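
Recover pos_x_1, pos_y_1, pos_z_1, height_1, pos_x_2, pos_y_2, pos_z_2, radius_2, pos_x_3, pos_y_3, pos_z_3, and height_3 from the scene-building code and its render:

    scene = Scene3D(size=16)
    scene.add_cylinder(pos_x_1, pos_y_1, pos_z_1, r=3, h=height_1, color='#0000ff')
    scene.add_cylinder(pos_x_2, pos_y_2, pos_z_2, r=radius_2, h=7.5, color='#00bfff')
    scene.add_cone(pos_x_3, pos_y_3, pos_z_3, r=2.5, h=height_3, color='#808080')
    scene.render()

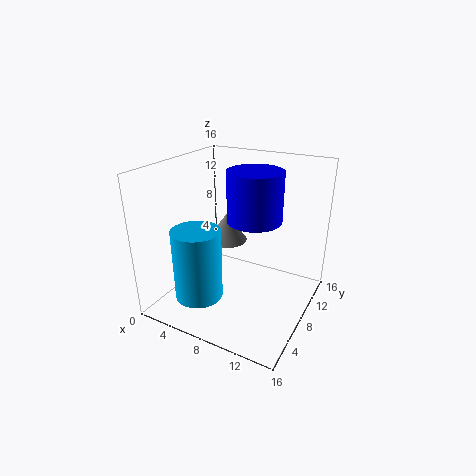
pos_x_1 = 9.5
pos_y_1 = 9
pos_z_1 = 10
height_1 = 5.5
pos_x_2 = 6
pos_y_2 = 3
pos_z_2 = 3
radius_2 = 2.5
pos_x_3 = 4.5
pos_y_3 = 11.5
pos_z_3 = 5.5
height_3 = 3.5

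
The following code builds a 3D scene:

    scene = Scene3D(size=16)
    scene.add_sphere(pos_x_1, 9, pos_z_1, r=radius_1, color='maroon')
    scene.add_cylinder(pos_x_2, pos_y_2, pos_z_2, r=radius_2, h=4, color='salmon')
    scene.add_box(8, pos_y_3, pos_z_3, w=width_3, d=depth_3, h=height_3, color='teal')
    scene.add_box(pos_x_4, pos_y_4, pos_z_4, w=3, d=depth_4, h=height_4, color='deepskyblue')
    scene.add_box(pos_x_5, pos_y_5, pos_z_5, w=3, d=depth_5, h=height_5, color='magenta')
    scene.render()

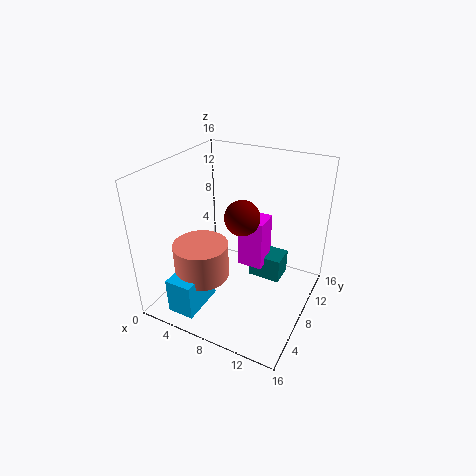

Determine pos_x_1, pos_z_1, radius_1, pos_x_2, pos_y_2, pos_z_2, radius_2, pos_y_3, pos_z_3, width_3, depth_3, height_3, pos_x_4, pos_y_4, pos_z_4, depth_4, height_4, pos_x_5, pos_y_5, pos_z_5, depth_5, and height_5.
pos_x_1 = 8; pos_z_1 = 10; radius_1 = 2; pos_x_2 = 5; pos_y_2 = 5; pos_z_2 = 4; radius_2 = 3; pos_y_3 = 11; pos_z_3 = 1; width_3 = 4; depth_3 = 3; height_3 = 3; pos_x_4 = 3; pos_y_4 = 1; pos_z_4 = 1; depth_4 = 5; height_4 = 4; pos_x_5 = 7; pos_y_5 = 10; pos_z_5 = 3; depth_5 = 3; height_5 = 6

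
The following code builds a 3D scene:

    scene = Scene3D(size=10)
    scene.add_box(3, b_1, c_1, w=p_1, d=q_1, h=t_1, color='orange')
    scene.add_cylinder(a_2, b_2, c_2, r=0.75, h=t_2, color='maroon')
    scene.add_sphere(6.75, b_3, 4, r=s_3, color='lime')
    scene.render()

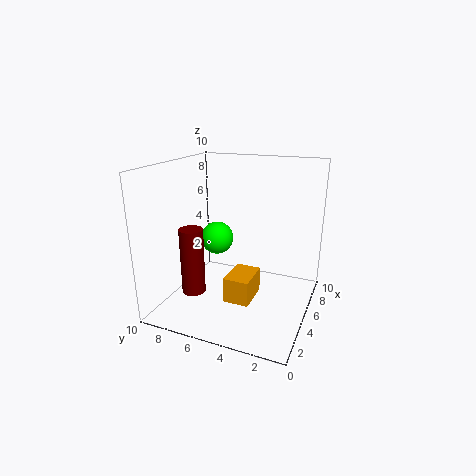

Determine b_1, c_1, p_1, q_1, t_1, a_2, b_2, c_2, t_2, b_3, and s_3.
b_1 = 3.5, c_1 = 1, p_1 = 2.5, q_1 = 1.75, t_1 = 1.75, a_2 = 1.75, b_2 = 6.75, c_2 = 2.25, t_2 = 4.25, b_3 = 7.5, s_3 = 1.25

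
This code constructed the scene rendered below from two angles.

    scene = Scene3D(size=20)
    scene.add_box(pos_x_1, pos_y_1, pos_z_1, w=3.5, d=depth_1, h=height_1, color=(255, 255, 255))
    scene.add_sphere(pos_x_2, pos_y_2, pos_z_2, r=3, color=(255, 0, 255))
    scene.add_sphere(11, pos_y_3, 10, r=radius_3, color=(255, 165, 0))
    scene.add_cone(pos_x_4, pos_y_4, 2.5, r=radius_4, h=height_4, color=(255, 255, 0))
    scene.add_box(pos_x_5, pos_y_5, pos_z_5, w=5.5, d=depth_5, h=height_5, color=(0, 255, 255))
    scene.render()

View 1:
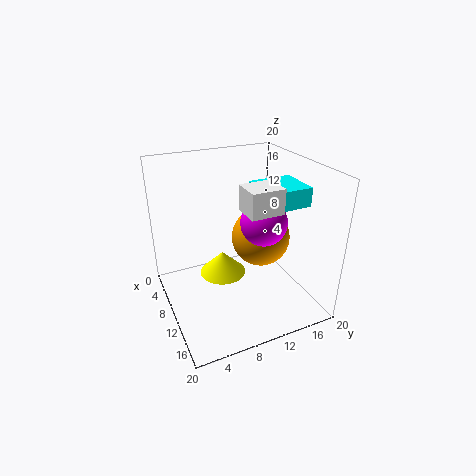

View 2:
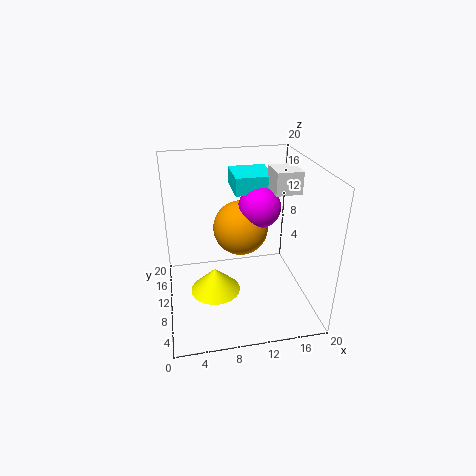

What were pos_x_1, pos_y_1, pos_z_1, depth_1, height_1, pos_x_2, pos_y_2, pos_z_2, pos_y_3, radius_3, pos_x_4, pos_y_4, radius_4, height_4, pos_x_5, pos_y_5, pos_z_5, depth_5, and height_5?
pos_x_1 = 14.5, pos_y_1 = 8, pos_z_1 = 16.5, depth_1 = 4, height_1 = 3, pos_x_2 = 13.5, pos_y_2 = 12, pos_z_2 = 13.5, pos_y_3 = 13, radius_3 = 4, pos_x_4 = 6.5, pos_y_4 = 9, radius_4 = 3.5, height_4 = 3.5, pos_x_5 = 10, pos_y_5 = 11.5, pos_z_5 = 15.5, depth_5 = 6, height_5 = 2.5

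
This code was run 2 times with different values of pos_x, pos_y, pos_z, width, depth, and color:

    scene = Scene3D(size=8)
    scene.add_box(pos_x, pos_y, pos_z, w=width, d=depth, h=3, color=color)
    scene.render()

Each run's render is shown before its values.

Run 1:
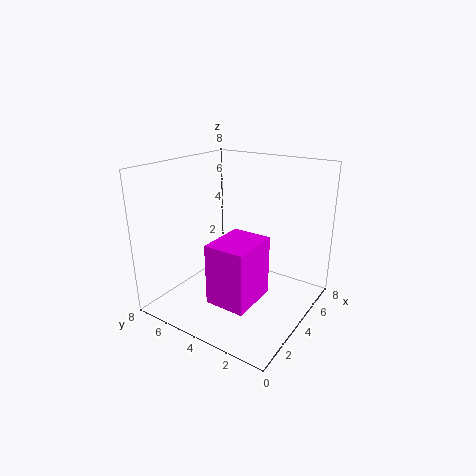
pos_x = 0.5, pos_y = 1.5, pos_z = 2, width = 2.5, depth = 2, color = 'magenta'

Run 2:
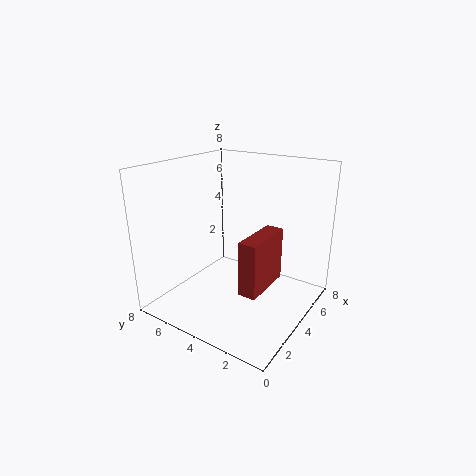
pos_x = 2.5, pos_y = 2, pos_z = 1.5, width = 3, depth = 1, color = 'brown'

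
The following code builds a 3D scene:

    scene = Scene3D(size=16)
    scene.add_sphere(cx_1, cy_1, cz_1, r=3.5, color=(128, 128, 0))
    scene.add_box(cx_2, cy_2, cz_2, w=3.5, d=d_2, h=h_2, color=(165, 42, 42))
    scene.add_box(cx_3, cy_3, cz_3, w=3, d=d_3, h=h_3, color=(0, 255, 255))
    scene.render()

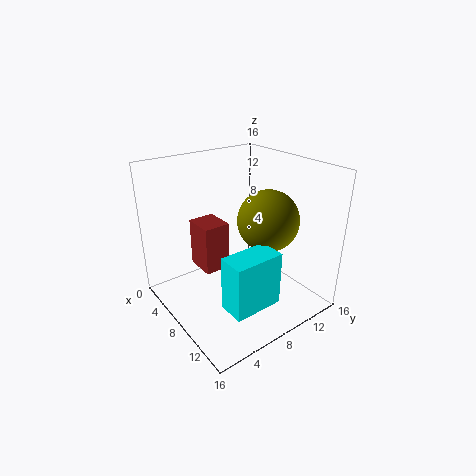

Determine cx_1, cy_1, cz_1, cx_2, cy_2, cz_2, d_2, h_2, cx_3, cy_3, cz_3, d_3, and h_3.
cx_1 = 9
cy_1 = 11.5
cz_1 = 9.5
cx_2 = 3.5
cy_2 = 4.5
cz_2 = 4
d_2 = 3
h_2 = 5.5
cx_3 = 10.5
cy_3 = 4
cz_3 = 2
d_3 = 5.5
h_3 = 6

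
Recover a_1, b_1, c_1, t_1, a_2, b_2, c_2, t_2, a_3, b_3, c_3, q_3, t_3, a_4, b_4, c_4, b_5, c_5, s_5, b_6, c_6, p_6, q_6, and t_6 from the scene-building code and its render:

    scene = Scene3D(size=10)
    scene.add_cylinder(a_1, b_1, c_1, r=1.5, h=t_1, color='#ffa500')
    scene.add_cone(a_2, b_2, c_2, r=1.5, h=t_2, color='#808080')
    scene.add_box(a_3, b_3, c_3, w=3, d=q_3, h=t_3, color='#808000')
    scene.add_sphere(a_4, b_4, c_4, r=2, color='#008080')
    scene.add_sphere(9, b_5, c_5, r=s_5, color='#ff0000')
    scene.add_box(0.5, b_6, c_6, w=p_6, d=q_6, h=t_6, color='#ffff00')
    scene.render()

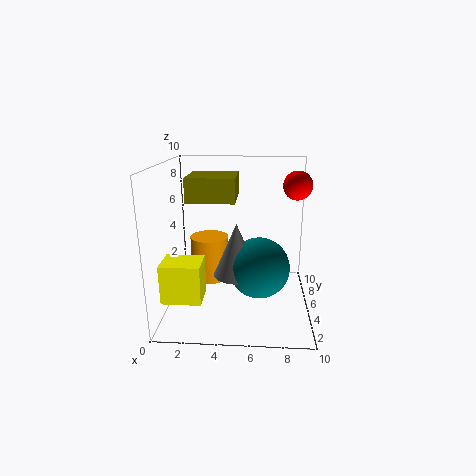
a_1 = 2.5; b_1 = 8; c_1 = 0.5; t_1 = 3.5; a_2 = 5; b_2 = 3.5; c_2 = 3; t_2 = 3.5; a_3 = 2; b_3 = 2.5; c_3 = 8; q_3 = 3; t_3 = 1.5; a_4 = 6.5; b_4 = 3.5; c_4 = 3.5; b_5 = 6; c_5 = 8.5; s_5 = 1; b_6 = 1; c_6 = 2; p_6 = 2.5; q_6 = 2; t_6 = 2.5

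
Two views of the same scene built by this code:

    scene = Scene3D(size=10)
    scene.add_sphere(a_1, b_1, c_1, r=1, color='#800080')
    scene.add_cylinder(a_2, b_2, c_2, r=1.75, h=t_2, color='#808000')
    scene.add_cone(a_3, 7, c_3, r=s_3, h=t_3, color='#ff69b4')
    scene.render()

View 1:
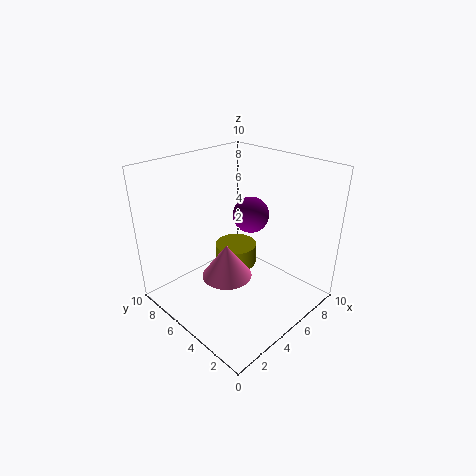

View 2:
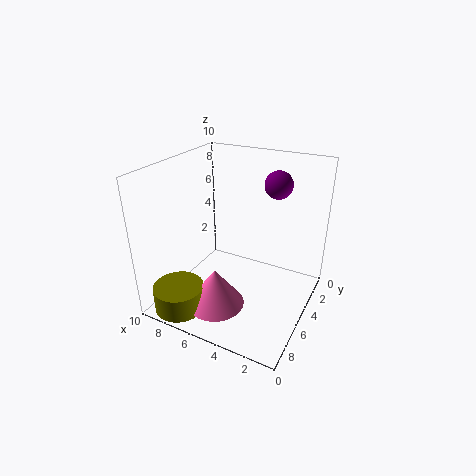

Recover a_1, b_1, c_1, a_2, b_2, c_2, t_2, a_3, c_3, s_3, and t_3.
a_1 = 3.25
b_1 = 2.25
c_1 = 8.25
a_2 = 8
b_2 = 8.25
c_2 = 0.25
t_2 = 1.75
a_3 = 5.75
c_3 = 0.5
s_3 = 2
t_3 = 2.75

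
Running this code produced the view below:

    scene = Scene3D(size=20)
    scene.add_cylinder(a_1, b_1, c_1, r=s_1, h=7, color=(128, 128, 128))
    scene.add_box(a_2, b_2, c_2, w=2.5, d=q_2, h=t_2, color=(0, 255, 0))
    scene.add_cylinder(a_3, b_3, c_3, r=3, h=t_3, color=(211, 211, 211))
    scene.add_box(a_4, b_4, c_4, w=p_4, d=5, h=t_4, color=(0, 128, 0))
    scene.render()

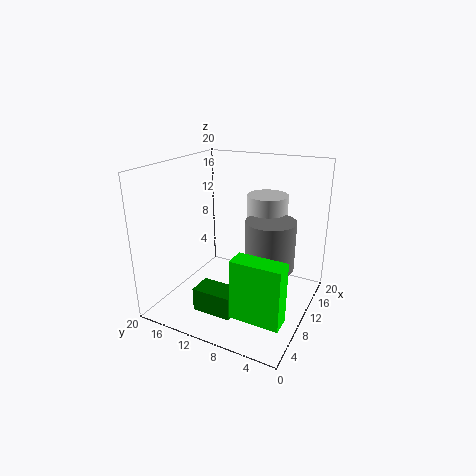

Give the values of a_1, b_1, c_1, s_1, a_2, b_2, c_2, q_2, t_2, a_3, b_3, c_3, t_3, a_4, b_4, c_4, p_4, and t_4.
a_1 = 12; b_1 = 6; c_1 = 5.5; s_1 = 3.5; a_2 = 1; b_2 = 0.5; c_2 = 4; q_2 = 6; t_2 = 7.5; a_3 = 15.5; b_3 = 8; c_3 = 8; t_3 = 7; a_4 = 1.5; b_4 = 7; c_4 = 3; p_4 = 3; t_4 = 3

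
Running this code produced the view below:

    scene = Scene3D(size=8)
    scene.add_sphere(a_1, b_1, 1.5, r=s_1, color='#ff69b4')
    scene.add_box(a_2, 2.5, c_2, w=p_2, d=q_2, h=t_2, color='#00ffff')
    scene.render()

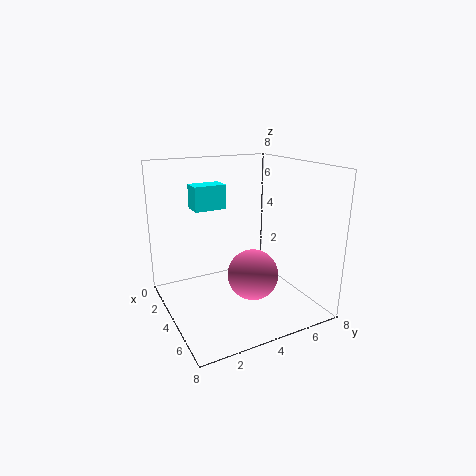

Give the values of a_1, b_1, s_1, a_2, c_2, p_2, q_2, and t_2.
a_1 = 4, b_1 = 5, s_1 = 1.5, a_2 = 0.25, c_2 = 5, p_2 = 1.25, q_2 = 2, t_2 = 1.5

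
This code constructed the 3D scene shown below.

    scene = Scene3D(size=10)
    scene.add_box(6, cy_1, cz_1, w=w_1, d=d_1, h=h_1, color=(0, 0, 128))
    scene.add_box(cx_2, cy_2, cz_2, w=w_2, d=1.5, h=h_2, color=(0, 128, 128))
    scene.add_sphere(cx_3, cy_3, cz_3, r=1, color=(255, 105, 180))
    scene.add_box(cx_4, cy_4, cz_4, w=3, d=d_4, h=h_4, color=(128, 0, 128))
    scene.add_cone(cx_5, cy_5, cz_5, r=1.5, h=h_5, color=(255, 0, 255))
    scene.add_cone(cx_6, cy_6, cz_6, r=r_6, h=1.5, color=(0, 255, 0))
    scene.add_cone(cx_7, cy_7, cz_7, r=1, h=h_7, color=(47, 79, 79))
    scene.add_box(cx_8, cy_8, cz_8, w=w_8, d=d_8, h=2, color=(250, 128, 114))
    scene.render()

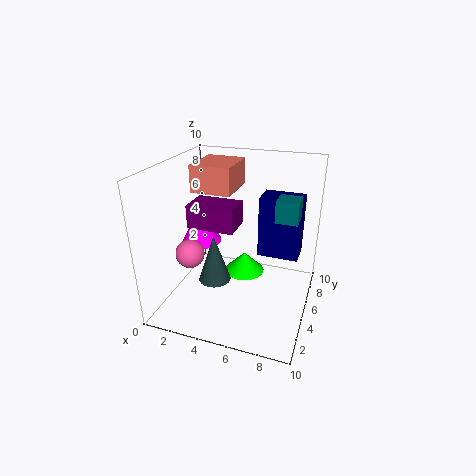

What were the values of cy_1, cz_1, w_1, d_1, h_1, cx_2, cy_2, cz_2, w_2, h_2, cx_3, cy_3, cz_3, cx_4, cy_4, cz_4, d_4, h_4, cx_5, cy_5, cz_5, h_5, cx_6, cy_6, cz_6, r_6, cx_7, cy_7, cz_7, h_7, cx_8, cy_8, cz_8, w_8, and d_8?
cy_1 = 6.5; cz_1 = 3; w_1 = 3; d_1 = 2; h_1 = 4.5; cx_2 = 7.5; cy_2 = 5; cz_2 = 6.5; w_2 = 1.5; h_2 = 1.5; cx_3 = 2; cy_3 = 3.5; cz_3 = 4; cx_4 = 2.5; cy_4 = 2.5; cz_4 = 6.5; d_4 = 2; h_4 = 1.5; cx_5 = 1.5; cy_5 = 6.5; cz_5 = 3.5; h_5 = 3; cx_6 = 5; cy_6 = 6.5; cz_6 = 1.5; r_6 = 1.5; cx_7 = 4.5; cy_7 = 2; cz_7 = 3.5; h_7 = 3; cx_8 = 1; cy_8 = 6; cz_8 = 7.5; w_8 = 3; d_8 = 3.5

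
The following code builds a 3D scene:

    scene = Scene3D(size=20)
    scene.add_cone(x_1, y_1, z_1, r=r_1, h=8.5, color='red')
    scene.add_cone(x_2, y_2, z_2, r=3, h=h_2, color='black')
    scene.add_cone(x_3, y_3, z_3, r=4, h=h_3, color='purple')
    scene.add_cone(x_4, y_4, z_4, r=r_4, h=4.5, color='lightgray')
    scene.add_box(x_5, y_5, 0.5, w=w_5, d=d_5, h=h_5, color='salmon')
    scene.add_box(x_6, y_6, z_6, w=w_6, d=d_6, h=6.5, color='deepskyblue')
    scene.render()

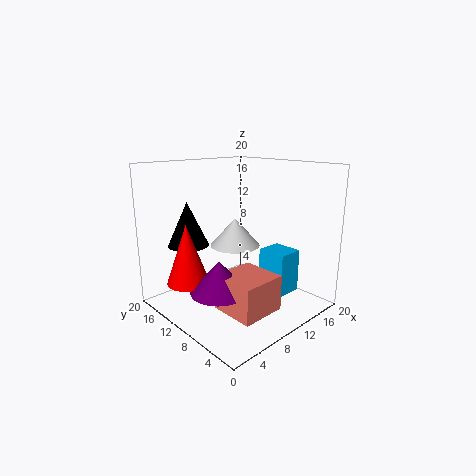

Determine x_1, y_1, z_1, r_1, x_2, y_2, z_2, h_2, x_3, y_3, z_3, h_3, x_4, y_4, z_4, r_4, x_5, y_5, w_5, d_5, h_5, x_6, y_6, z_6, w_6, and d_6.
x_1 = 4.5
y_1 = 14.5
z_1 = 3.5
r_1 = 3
x_2 = 6.5
y_2 = 17
z_2 = 8
h_2 = 6.5
x_3 = 6.5
y_3 = 10
z_3 = 3
h_3 = 4.5
x_4 = 14.5
y_4 = 15.5
z_4 = 6.5
r_4 = 4
x_5 = 6
y_5 = 4
w_5 = 6.5
d_5 = 6.5
h_5 = 5
x_6 = 15
y_6 = 6
z_6 = 0.5
w_6 = 4
d_6 = 4.5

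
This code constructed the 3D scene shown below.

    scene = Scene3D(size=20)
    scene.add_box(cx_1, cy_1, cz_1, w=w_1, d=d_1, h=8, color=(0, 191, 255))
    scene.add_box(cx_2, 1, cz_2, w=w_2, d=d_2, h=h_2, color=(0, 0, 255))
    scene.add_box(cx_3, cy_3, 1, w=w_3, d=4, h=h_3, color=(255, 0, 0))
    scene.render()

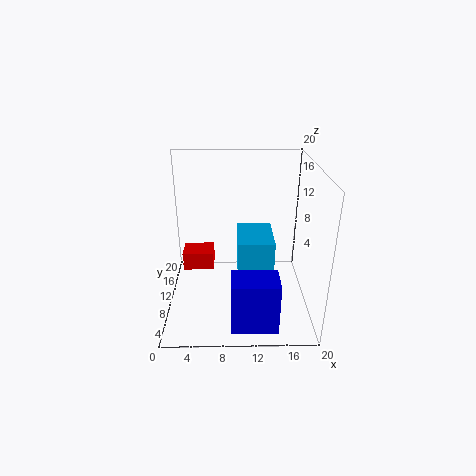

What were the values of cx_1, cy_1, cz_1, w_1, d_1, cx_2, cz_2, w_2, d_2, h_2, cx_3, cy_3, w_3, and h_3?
cx_1 = 10, cy_1 = 8, cz_1 = 2, w_1 = 5, d_1 = 7, cx_2 = 9, cz_2 = 1, w_2 = 6, d_2 = 4, h_2 = 7, cx_3 = 1, cy_3 = 16, w_3 = 5, h_3 = 3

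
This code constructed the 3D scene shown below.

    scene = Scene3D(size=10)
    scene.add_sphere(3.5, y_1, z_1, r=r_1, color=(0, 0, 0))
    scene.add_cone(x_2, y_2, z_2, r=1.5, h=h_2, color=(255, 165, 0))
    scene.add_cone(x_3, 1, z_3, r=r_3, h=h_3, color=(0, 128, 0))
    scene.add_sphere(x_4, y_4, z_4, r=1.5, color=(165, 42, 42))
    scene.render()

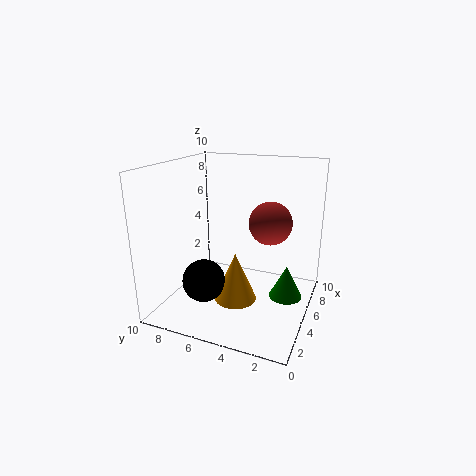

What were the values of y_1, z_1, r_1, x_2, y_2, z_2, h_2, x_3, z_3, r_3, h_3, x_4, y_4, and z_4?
y_1 = 7
z_1 = 2
r_1 = 1.5
x_2 = 4.5
y_2 = 5
z_2 = 0.5
h_2 = 3.5
x_3 = 3
z_3 = 2.5
r_3 = 1
h_3 = 2
x_4 = 6
y_4 = 3
z_4 = 6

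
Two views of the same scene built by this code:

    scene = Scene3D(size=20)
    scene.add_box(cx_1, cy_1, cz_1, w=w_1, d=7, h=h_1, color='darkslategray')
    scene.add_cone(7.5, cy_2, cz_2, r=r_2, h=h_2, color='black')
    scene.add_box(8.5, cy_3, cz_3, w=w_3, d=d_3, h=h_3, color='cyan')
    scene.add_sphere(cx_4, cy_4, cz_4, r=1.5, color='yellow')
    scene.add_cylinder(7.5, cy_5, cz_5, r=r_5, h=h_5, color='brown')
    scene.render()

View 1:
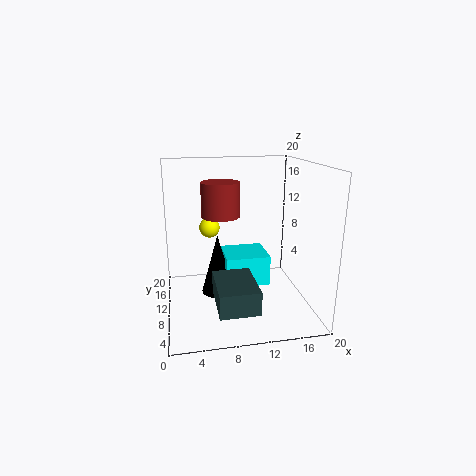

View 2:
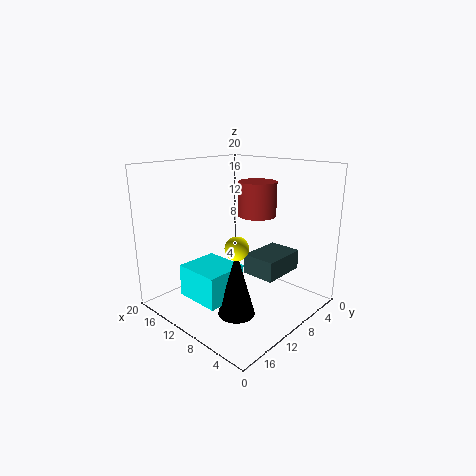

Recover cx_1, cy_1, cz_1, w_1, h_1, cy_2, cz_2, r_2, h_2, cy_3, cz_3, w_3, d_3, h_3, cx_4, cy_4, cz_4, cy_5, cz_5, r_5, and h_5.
cx_1 = 6, cy_1 = 0.5, cz_1 = 3.5, w_1 = 5, h_1 = 3, cy_2 = 13, cz_2 = 0.5, r_2 = 2.5, h_2 = 9, cy_3 = 10.5, cz_3 = 2, w_3 = 6.5, d_3 = 6, h_3 = 4.5, cx_4 = 6.5, cy_4 = 14, cz_4 = 10.5, cy_5 = 9, cz_5 = 13.5, r_5 = 2.5, h_5 = 4.5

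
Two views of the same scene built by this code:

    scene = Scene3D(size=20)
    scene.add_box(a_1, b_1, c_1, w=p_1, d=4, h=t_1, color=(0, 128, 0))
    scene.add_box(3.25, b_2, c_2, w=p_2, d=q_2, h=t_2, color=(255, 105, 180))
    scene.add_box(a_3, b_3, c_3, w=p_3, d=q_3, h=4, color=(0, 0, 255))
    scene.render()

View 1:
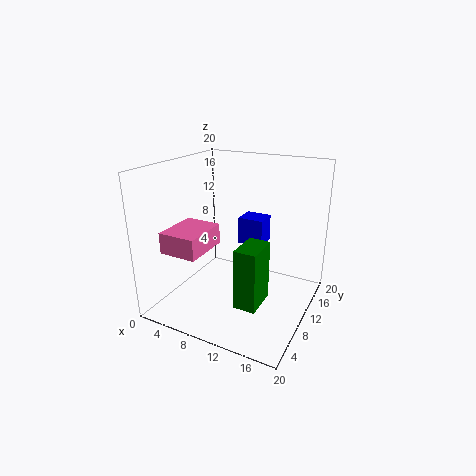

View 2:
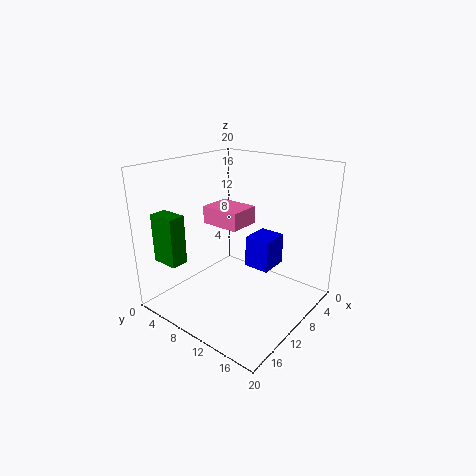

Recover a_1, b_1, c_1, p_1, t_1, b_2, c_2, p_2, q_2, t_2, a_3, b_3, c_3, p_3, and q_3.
a_1 = 14.5, b_1 = 0.25, c_1 = 6.25, p_1 = 2.5, t_1 = 7, b_2 = 1.75, c_2 = 9.75, p_2 = 5, q_2 = 6.25, t_2 = 2.75, a_3 = 8.5, b_3 = 13, c_3 = 7.75, p_3 = 3.75, q_3 = 3.25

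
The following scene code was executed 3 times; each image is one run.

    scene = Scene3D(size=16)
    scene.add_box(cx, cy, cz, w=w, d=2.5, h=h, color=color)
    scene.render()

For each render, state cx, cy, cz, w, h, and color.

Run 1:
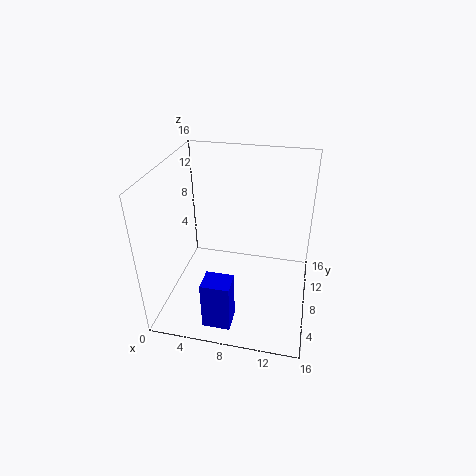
cx = 5.5
cy = 1.5
cz = 0.5
w = 3
h = 5.5
color = 'blue'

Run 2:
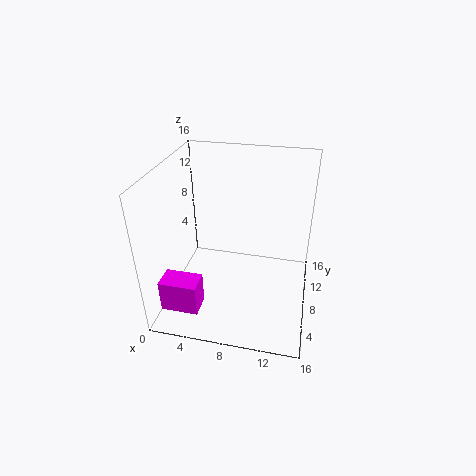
cx = 1
cy = 1.5
cz = 2
w = 4
h = 3.5
color = 'magenta'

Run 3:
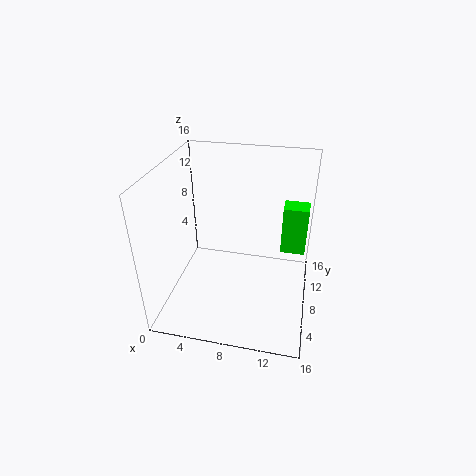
cx = 12.5
cy = 12
cz = 4
w = 3
h = 6
color = 'lime'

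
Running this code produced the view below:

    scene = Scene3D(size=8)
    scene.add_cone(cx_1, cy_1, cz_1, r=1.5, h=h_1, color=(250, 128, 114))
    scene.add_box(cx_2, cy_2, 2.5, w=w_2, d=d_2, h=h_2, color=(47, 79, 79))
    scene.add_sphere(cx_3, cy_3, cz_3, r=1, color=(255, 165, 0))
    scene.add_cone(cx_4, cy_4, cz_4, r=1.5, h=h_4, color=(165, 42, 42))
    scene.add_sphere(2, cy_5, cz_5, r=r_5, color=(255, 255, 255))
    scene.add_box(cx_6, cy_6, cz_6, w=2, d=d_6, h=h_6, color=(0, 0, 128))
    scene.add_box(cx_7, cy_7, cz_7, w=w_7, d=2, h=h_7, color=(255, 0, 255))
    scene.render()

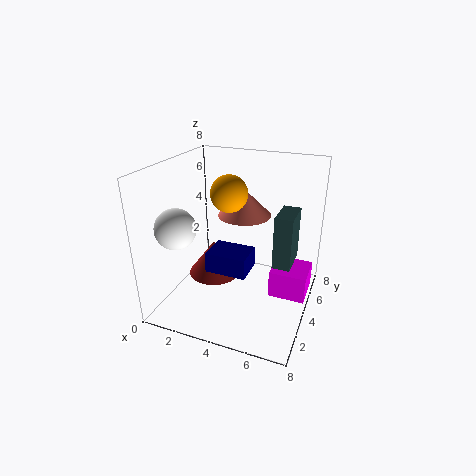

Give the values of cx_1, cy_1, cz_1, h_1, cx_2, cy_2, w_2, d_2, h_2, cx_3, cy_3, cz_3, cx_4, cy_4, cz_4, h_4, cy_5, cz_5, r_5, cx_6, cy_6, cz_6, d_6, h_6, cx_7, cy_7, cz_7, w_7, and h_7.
cx_1 = 4; cy_1 = 5; cz_1 = 5; h_1 = 1.5; cx_2 = 6; cy_2 = 4; w_2 = 1; d_2 = 2; h_2 = 3; cx_3 = 3.5; cy_3 = 4; cz_3 = 6.5; cx_4 = 2.5; cy_4 = 4; cz_4 = 1.5; h_4 = 2; cy_5 = 1; cz_5 = 5.5; r_5 = 1; cx_6 = 3.5; cy_6 = 1; cz_6 = 3.5; d_6 = 1.5; h_6 = 1; cx_7 = 6; cy_7 = 3.5; cz_7 = 1; w_7 = 2; h_7 = 1.5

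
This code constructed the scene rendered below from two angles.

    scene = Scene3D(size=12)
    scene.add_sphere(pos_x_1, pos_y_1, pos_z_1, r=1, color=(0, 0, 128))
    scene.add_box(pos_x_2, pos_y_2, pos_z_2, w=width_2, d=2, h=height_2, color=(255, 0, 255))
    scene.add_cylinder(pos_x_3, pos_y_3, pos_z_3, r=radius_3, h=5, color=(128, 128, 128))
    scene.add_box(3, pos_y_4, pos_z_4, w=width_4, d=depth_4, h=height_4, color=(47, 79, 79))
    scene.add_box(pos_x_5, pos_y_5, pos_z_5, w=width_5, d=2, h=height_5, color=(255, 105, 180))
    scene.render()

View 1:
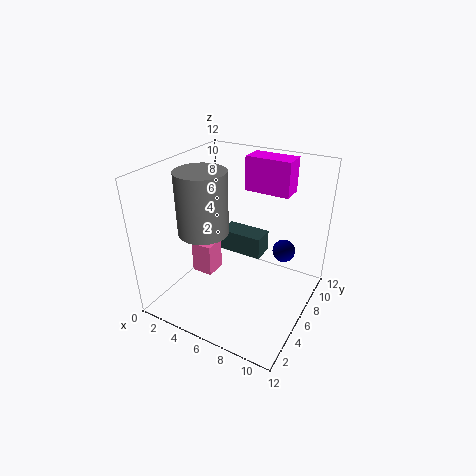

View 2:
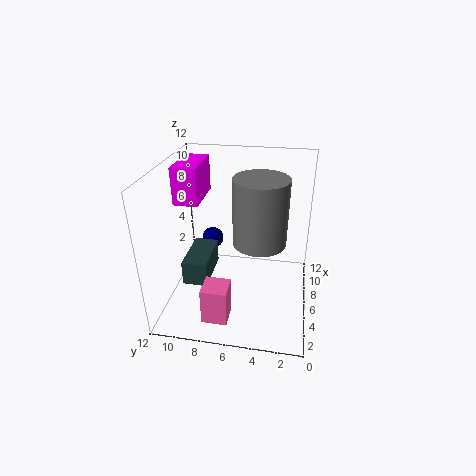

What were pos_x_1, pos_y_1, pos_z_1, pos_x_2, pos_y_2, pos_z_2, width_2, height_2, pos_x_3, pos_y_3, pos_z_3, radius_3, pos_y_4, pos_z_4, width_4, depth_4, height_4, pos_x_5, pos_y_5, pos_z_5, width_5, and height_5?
pos_x_1 = 9, pos_y_1 = 9, pos_z_1 = 4, pos_x_2 = 5, pos_y_2 = 9, pos_z_2 = 9, width_2 = 4, height_2 = 3, pos_x_3 = 4, pos_y_3 = 4, pos_z_3 = 7, radius_3 = 2, pos_y_4 = 8, pos_z_4 = 3, width_4 = 4, depth_4 = 2, height_4 = 2, pos_x_5 = 1, pos_y_5 = 6, pos_z_5 = 1, width_5 = 2, height_5 = 3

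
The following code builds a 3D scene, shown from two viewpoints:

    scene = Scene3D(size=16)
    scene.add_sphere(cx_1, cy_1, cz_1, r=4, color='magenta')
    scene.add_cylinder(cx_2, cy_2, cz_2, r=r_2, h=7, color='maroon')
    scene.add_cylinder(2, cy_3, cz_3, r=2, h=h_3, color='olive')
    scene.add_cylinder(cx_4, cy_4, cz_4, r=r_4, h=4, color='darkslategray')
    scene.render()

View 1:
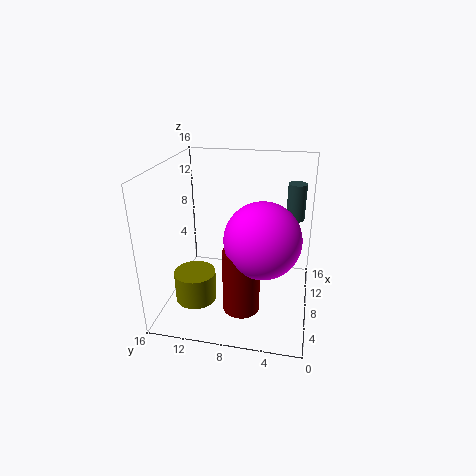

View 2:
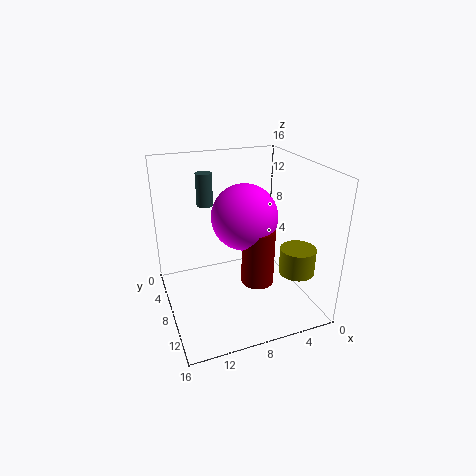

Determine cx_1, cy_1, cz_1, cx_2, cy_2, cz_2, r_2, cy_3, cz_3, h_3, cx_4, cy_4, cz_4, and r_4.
cx_1 = 6, cy_1 = 5, cz_1 = 9, cx_2 = 5, cy_2 = 7, cz_2 = 1, r_2 = 2, cy_3 = 11, cz_3 = 4, h_3 = 3, cx_4 = 10, cy_4 = 2, cz_4 = 10, r_4 = 1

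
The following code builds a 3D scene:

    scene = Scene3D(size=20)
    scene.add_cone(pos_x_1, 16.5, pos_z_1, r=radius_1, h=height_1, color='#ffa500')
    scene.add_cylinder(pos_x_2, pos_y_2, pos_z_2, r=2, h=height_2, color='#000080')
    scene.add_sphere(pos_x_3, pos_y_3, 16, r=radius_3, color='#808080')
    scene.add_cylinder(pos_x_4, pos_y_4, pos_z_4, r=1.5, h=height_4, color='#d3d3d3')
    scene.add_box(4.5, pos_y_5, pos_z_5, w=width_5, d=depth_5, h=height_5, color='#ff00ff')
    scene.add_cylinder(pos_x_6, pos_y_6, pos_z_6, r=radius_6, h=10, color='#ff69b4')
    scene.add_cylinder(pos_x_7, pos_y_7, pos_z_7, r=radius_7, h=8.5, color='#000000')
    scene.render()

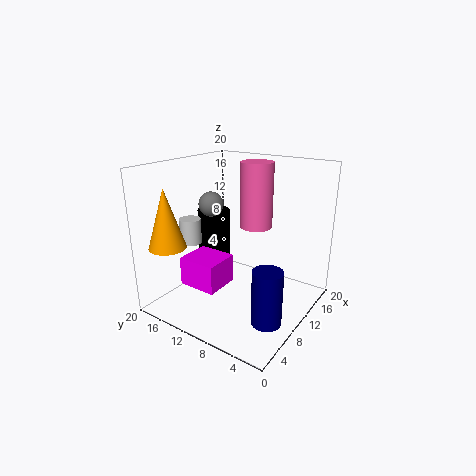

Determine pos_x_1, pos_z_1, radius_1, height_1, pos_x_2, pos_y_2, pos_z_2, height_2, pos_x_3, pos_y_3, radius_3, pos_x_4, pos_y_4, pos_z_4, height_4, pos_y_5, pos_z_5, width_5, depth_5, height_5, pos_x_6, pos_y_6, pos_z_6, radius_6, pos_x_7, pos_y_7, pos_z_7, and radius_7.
pos_x_1 = 3, pos_z_1 = 9.5, radius_1 = 2.5, height_1 = 8, pos_x_2 = 7, pos_y_2 = 3.5, pos_z_2 = 0.5, height_2 = 7.5, pos_x_3 = 5, pos_y_3 = 10.5, radius_3 = 1.5, pos_x_4 = 7, pos_y_4 = 16, pos_z_4 = 9, height_4 = 3.5, pos_y_5 = 10.5, pos_z_5 = 3.5, width_5 = 5, depth_5 = 5.5, height_5 = 4, pos_x_6 = 16.5, pos_y_6 = 11, pos_z_6 = 9.5, radius_6 = 2.5, pos_x_7 = 13.5, pos_y_7 = 17, pos_z_7 = 3.5, radius_7 = 2.5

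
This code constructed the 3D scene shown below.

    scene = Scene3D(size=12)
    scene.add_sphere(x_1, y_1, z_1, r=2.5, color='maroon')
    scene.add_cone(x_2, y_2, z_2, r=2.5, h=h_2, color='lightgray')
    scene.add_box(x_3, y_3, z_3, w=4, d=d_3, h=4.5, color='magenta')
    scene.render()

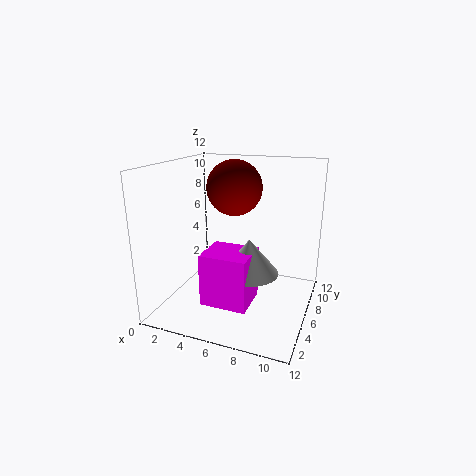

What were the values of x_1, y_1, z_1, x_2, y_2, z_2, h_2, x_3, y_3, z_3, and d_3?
x_1 = 4.5
y_1 = 9
z_1 = 9.5
x_2 = 7
y_2 = 6
z_2 = 3
h_2 = 3
x_3 = 3.5
y_3 = 3.5
z_3 = 0.5
d_3 = 3.5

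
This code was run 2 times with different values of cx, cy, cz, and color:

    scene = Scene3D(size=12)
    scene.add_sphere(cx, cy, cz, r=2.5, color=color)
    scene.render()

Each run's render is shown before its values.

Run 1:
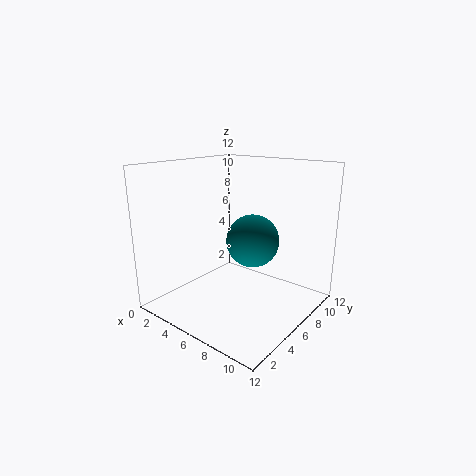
cx = 5
cy = 9.5
cz = 4.5
color = 'teal'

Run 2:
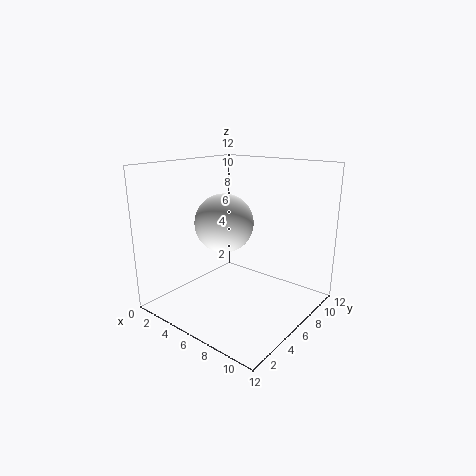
cx = 4.5
cy = 6
cz = 7
color = 'white'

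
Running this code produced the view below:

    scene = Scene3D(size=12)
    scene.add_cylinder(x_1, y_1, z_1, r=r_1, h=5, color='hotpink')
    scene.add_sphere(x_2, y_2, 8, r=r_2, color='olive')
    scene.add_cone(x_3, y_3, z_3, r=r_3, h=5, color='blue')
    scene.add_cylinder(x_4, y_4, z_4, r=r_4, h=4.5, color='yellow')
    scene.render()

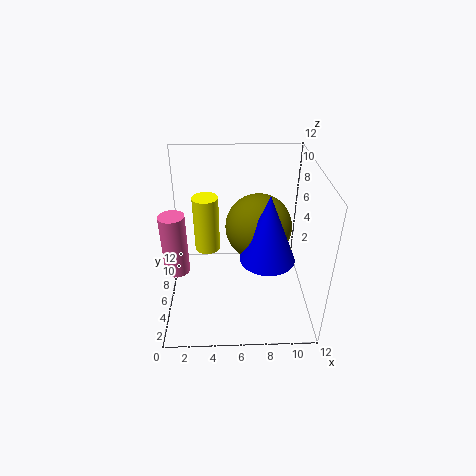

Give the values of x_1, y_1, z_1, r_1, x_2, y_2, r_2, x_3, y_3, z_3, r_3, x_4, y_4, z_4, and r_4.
x_1 = 1; y_1 = 4.5; z_1 = 4; r_1 = 1; x_2 = 7.5; y_2 = 4.5; r_2 = 2.5; x_3 = 8; y_3 = 2.5; z_3 = 6.5; r_3 = 2; x_4 = 3.5; y_4 = 5.5; z_4 = 5.5; r_4 = 1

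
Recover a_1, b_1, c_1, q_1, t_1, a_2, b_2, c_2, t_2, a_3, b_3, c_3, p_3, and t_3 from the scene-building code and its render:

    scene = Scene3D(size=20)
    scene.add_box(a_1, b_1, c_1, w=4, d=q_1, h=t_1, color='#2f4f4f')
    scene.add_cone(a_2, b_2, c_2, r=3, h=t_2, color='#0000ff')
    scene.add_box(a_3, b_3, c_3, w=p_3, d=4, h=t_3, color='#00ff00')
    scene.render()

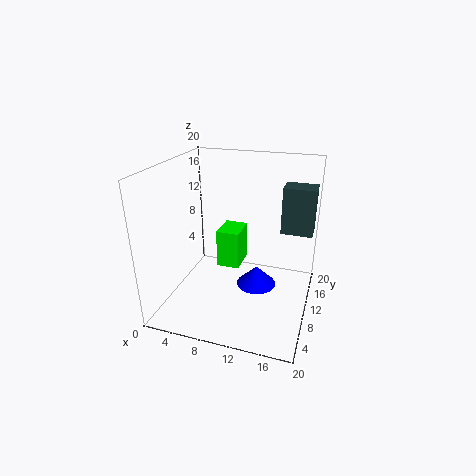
a_1 = 16
b_1 = 9
c_1 = 12
q_1 = 3
t_1 = 6
a_2 = 12
b_2 = 13
c_2 = 1
t_2 = 3
a_3 = 8
b_3 = 7
c_3 = 7
p_3 = 3
t_3 = 5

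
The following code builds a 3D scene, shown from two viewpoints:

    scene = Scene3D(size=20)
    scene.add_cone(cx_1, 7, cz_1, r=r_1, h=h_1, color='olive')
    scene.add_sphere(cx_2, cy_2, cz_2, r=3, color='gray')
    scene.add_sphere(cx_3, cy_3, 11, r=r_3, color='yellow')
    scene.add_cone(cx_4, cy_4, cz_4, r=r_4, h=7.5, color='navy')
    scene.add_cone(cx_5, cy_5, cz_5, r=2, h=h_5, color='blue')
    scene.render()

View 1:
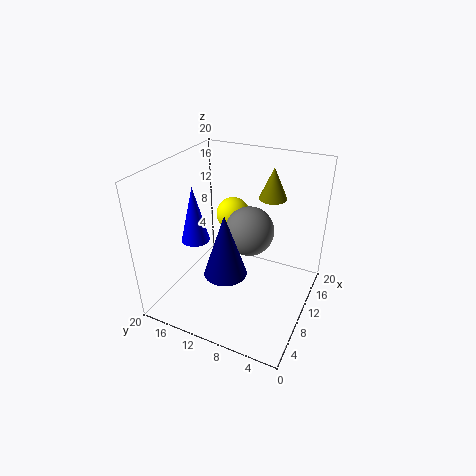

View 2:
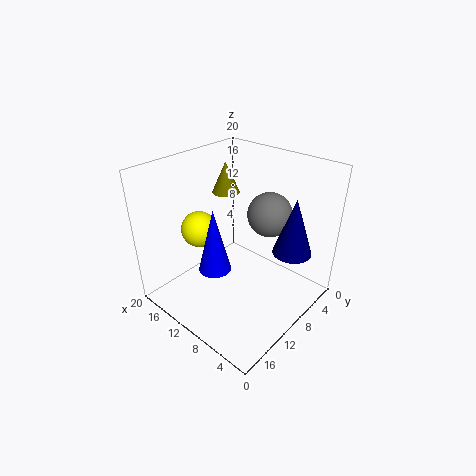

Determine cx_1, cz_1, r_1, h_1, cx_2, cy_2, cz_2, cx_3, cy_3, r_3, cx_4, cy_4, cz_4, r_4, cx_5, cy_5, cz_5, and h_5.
cx_1 = 15, cz_1 = 14.5, r_1 = 2, h_1 = 4.5, cx_2 = 7, cy_2 = 7, cz_2 = 13.5, cx_3 = 14.5, cy_3 = 13, r_3 = 2.5, cx_4 = 2.5, cy_4 = 8, cz_4 = 10, r_4 = 2.5, cx_5 = 8.5, cy_5 = 16, cz_5 = 9, h_5 = 8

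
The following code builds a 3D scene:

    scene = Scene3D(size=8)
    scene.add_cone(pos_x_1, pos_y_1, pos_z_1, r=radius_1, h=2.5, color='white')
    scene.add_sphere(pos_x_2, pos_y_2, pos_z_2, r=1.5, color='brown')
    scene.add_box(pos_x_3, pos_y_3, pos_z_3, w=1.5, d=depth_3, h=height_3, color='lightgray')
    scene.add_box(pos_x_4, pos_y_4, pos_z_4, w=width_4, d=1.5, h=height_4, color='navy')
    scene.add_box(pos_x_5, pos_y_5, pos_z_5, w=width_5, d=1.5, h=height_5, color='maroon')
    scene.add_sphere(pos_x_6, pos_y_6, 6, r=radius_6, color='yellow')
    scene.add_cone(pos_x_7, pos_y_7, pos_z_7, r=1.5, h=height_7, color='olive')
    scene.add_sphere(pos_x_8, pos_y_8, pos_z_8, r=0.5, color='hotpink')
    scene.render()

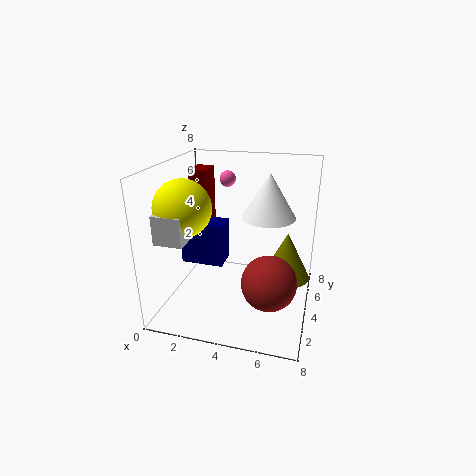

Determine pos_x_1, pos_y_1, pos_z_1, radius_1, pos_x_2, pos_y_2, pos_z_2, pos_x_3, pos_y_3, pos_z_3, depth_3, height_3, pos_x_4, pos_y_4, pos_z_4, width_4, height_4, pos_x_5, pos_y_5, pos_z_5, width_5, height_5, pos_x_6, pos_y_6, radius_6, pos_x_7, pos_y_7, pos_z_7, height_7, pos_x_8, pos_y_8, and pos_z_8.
pos_x_1 = 5.5
pos_y_1 = 5
pos_z_1 = 5
radius_1 = 1.5
pos_x_2 = 6
pos_y_2 = 3
pos_z_2 = 2
pos_x_3 = 0.5
pos_y_3 = 1
pos_z_3 = 4.5
depth_3 = 1.5
height_3 = 1.5
pos_x_4 = 0.5
pos_y_4 = 4
pos_z_4 = 2
width_4 = 2.5
height_4 = 2.5
pos_x_5 = 1
pos_y_5 = 4.5
pos_z_5 = 4
width_5 = 1
height_5 = 3.5
pos_x_6 = 1.5
pos_y_6 = 2.5
radius_6 = 1.5
pos_x_7 = 6.5
pos_y_7 = 6.5
pos_z_7 = 0.5
height_7 = 3
pos_x_8 = 2.5
pos_y_8 = 7
pos_z_8 = 6.5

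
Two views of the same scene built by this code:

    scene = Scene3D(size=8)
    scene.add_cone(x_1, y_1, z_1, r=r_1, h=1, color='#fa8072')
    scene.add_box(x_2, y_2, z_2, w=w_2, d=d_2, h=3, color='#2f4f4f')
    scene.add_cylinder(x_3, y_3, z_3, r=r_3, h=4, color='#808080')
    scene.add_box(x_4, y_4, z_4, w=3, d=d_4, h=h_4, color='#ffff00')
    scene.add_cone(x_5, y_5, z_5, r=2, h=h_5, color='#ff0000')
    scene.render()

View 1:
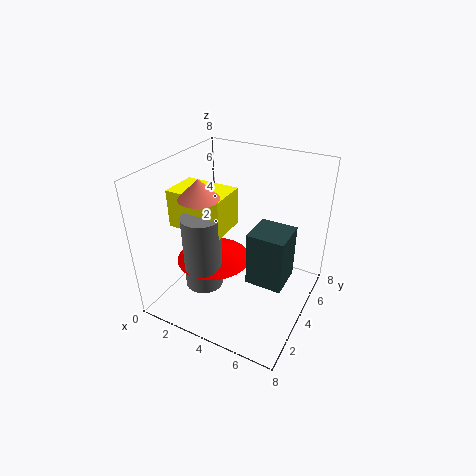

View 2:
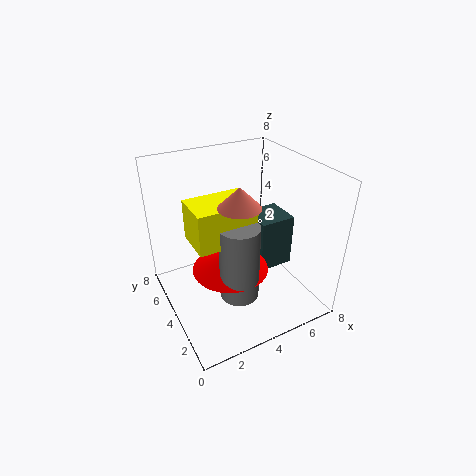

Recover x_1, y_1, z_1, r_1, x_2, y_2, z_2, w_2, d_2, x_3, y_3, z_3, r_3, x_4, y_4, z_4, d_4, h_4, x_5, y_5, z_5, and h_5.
x_1 = 3
y_1 = 2
z_1 = 7
r_1 = 1
x_2 = 5
y_2 = 3
z_2 = 2
w_2 = 2
d_2 = 2
x_3 = 3
y_3 = 2
z_3 = 2
r_3 = 1
x_4 = 1
y_4 = 2
z_4 = 5
d_4 = 2
h_4 = 2
x_5 = 3
y_5 = 3
z_5 = 3
h_5 = 1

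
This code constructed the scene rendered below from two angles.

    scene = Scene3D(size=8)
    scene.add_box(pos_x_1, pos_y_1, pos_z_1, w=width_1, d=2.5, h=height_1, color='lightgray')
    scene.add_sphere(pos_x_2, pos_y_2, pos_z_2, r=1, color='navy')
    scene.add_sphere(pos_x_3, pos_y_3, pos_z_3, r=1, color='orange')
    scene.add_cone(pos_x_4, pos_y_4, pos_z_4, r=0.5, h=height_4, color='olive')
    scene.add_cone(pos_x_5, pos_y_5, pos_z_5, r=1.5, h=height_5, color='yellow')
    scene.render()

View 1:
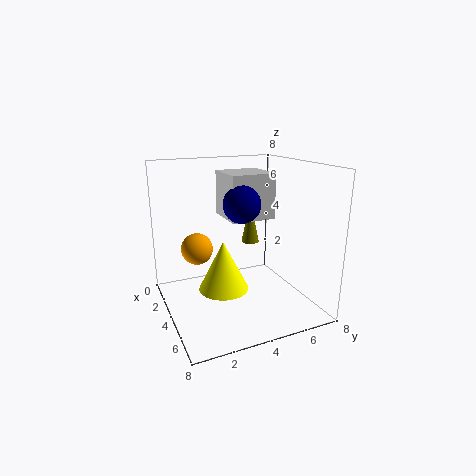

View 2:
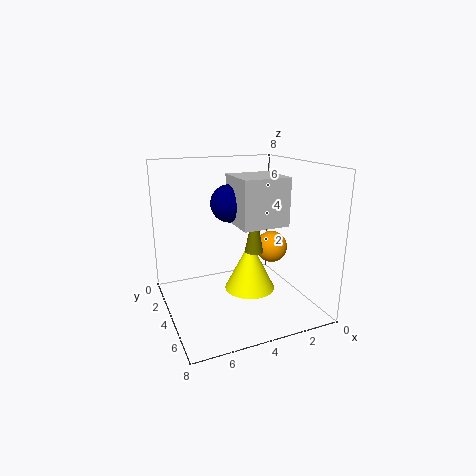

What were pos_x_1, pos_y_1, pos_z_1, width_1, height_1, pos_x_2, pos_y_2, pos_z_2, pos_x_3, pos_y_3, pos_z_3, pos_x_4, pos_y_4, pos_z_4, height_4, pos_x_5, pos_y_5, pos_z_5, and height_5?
pos_x_1 = 2; pos_y_1 = 3.5; pos_z_1 = 5; width_1 = 2.5; height_1 = 2.5; pos_x_2 = 4.5; pos_y_2 = 4; pos_z_2 = 6; pos_x_3 = 1; pos_y_3 = 2.5; pos_z_3 = 2.5; pos_x_4 = 3.5; pos_y_4 = 5; pos_z_4 = 3.5; height_4 = 2.5; pos_x_5 = 3; pos_y_5 = 3.5; pos_z_5 = 0.5; height_5 = 3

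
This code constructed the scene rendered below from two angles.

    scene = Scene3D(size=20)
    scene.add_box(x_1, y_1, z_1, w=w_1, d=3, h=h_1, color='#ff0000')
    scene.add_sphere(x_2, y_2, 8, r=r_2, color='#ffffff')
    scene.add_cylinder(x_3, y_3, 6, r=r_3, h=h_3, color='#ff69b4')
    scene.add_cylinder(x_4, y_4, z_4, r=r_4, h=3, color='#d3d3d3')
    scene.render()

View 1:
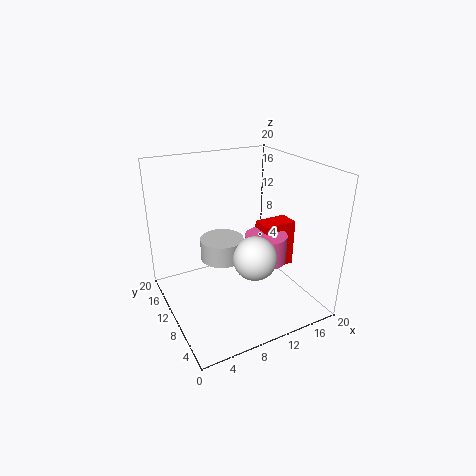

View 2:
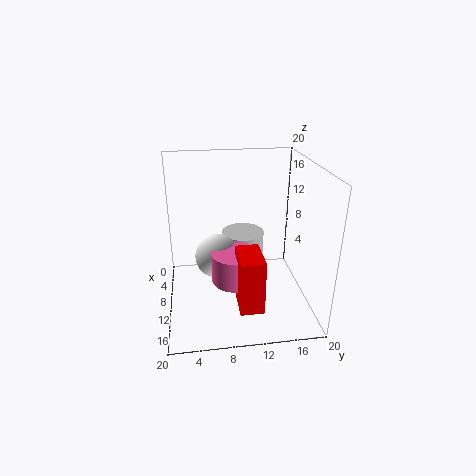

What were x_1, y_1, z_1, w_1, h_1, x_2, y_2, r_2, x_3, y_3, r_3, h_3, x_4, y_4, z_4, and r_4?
x_1 = 14; y_1 = 9; z_1 = 4; w_1 = 5; h_1 = 7; x_2 = 11; y_2 = 7; r_2 = 3; x_3 = 14; y_3 = 9; r_3 = 3; h_3 = 4; x_4 = 8; y_4 = 11; z_4 = 7; r_4 = 3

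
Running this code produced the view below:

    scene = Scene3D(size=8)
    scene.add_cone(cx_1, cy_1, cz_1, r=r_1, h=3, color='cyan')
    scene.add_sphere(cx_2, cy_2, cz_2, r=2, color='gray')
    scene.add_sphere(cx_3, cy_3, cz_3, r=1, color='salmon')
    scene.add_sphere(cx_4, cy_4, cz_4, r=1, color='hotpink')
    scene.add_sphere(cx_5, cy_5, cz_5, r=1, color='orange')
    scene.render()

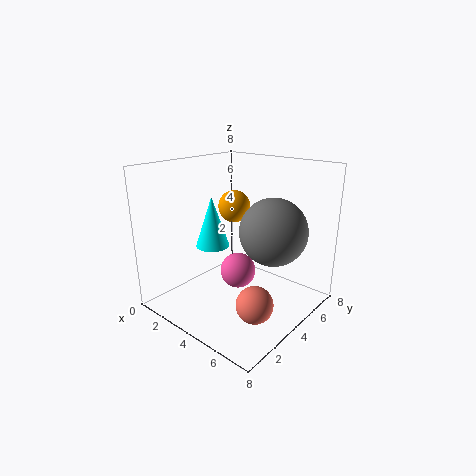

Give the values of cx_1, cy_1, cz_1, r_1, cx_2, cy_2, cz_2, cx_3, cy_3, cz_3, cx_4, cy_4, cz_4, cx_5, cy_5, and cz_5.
cx_1 = 2; cy_1 = 4; cz_1 = 3; r_1 = 1; cx_2 = 5; cy_2 = 6; cz_2 = 4; cx_3 = 6; cy_3 = 3; cz_3 = 1; cx_4 = 4; cy_4 = 4; cz_4 = 2; cx_5 = 2; cy_5 = 6; cz_5 = 5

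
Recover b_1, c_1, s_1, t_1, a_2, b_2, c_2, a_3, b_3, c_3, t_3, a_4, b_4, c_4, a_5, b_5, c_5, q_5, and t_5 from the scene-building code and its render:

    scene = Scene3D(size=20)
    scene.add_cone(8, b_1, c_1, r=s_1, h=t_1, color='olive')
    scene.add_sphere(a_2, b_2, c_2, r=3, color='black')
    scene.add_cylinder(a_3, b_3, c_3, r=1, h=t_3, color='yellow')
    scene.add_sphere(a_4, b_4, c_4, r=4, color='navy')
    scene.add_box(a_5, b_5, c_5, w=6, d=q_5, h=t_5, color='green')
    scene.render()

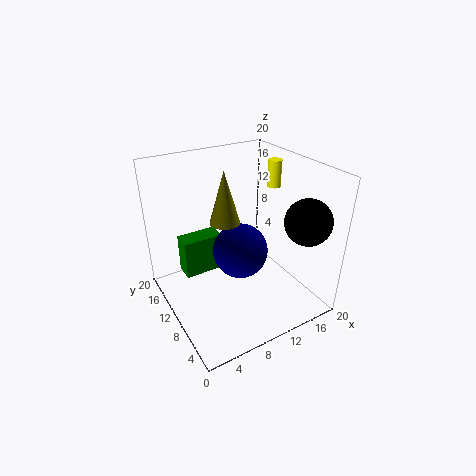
b_1 = 10
c_1 = 13
s_1 = 2
t_1 = 7
a_2 = 16
b_2 = 3
c_2 = 14
a_3 = 18
b_3 = 13
c_3 = 15
t_3 = 4
a_4 = 11
b_4 = 11
c_4 = 7
a_5 = 4
b_5 = 15
c_5 = 2
q_5 = 3
t_5 = 6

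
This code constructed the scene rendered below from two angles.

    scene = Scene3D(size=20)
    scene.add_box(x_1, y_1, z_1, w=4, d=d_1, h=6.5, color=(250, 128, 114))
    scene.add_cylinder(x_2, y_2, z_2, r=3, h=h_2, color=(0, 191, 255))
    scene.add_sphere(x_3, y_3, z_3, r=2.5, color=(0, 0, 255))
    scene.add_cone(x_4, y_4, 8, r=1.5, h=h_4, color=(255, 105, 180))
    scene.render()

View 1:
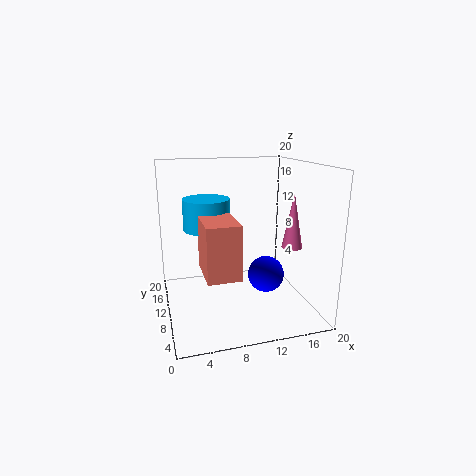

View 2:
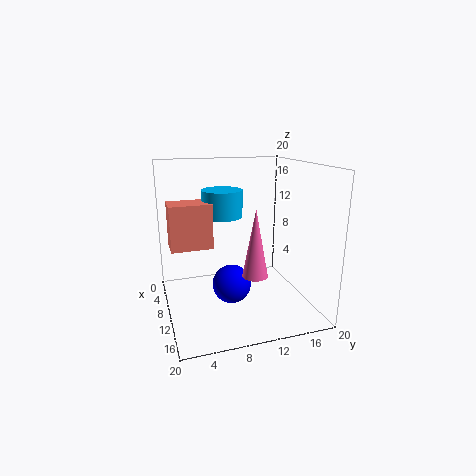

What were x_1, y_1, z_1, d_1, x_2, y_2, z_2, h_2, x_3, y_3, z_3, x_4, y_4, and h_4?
x_1 = 4, y_1 = 1, z_1 = 8, d_1 = 6, x_2 = 5.5, y_2 = 9, z_2 = 12, h_2 = 4, x_3 = 13.5, y_3 = 8, z_3 = 5, x_4 = 18, y_4 = 9.5, h_4 = 8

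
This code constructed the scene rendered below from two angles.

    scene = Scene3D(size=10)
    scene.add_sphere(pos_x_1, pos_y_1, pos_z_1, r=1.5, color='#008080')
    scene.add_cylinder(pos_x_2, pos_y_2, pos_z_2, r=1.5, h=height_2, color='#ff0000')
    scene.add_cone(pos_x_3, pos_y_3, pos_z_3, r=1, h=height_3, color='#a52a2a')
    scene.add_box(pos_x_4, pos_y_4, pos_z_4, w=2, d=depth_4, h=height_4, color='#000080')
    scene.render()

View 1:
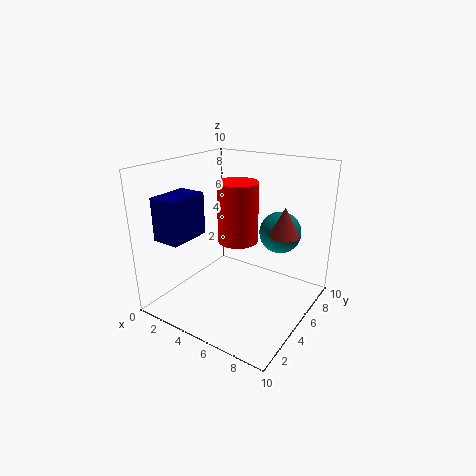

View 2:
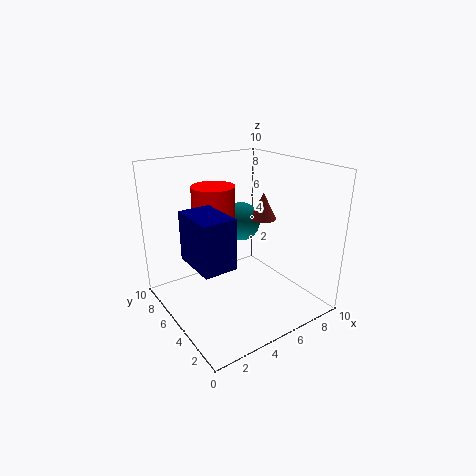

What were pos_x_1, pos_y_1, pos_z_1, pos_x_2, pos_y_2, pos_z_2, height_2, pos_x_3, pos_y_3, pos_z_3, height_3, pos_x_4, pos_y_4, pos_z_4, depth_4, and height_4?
pos_x_1 = 7
pos_y_1 = 7.5
pos_z_1 = 5
pos_x_2 = 4
pos_y_2 = 6.5
pos_z_2 = 4
height_2 = 4.5
pos_x_3 = 8
pos_y_3 = 6
pos_z_3 = 5.5
height_3 = 2
pos_x_4 = 0.5
pos_y_4 = 1.5
pos_z_4 = 5
depth_4 = 3
height_4 = 3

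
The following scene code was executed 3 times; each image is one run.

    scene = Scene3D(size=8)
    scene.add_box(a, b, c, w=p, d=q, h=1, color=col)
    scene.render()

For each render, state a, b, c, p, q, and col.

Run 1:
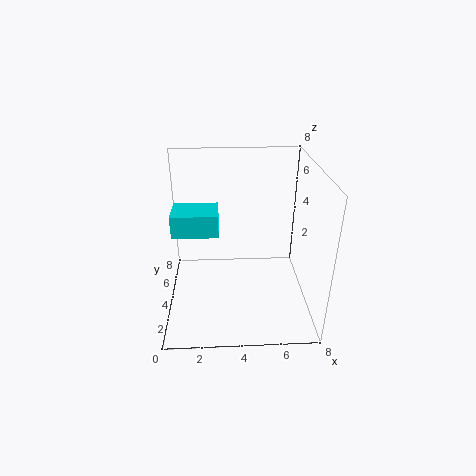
a = 1
b = 0.5
c = 6
p = 2
q = 1.5
col = 'cyan'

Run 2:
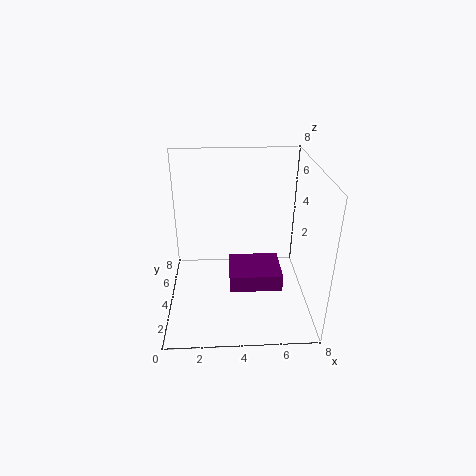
a = 3.5
b = 3
c = 1
p = 3
q = 2.5
col = 'purple'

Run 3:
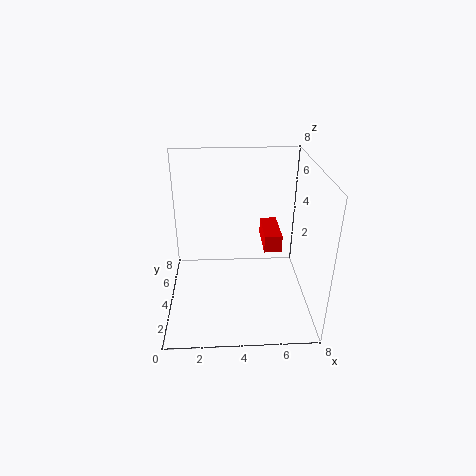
a = 5.5
b = 4
c = 3
p = 1
q = 2.5
col = 'red'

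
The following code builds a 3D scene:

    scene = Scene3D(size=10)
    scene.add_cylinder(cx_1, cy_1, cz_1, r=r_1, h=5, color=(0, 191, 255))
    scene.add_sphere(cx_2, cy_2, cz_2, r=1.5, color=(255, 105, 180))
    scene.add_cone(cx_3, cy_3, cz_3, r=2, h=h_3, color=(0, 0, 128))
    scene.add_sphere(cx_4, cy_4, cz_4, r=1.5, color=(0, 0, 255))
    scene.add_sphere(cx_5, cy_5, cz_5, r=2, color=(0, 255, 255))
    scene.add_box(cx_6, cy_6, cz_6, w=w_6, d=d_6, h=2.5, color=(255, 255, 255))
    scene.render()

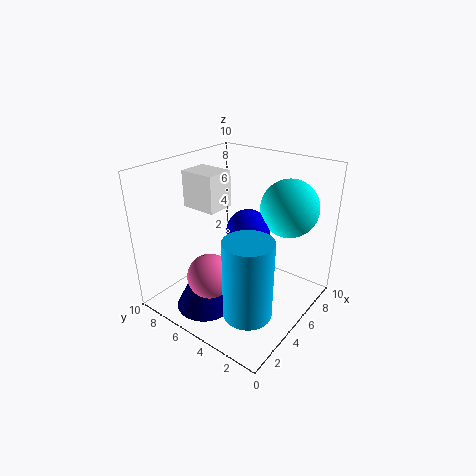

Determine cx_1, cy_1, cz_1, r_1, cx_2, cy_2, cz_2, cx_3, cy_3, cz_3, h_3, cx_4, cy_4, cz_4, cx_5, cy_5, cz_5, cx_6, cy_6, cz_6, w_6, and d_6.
cx_1 = 2, cy_1 = 2, cz_1 = 2, r_1 = 1.5, cx_2 = 2.5, cy_2 = 5.5, cz_2 = 3, cx_3 = 2.5, cy_3 = 6, cz_3 = 0.5, h_3 = 4, cx_4 = 5.5, cy_4 = 4.5, cz_4 = 5.5, cx_5 = 7.5, cy_5 = 2.5, cz_5 = 7, cx_6 = 3.5, cy_6 = 6, cz_6 = 7, w_6 = 2, d_6 = 2.5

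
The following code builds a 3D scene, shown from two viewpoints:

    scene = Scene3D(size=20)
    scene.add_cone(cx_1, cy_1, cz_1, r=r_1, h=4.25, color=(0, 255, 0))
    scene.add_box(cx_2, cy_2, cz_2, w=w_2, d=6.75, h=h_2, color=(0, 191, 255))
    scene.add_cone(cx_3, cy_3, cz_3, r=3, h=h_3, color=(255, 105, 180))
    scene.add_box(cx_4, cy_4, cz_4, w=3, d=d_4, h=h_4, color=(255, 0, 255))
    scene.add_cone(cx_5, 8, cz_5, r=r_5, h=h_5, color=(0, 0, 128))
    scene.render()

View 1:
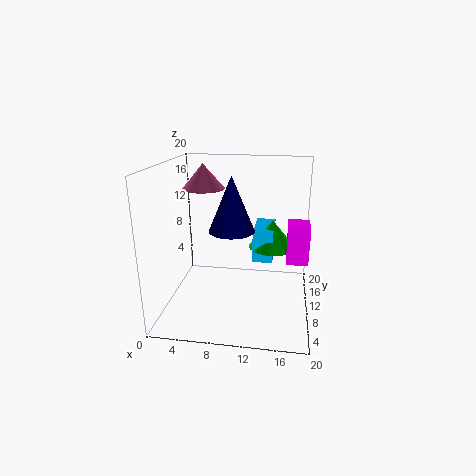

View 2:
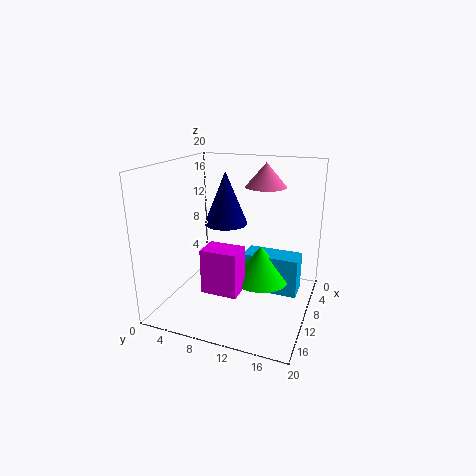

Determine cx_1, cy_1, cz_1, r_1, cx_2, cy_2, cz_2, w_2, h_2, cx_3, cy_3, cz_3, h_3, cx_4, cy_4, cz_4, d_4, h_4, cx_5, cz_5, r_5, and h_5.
cx_1 = 14.5, cy_1 = 14.75, cz_1 = 7, r_1 = 3.5, cx_2 = 11.75, cy_2 = 12.5, cz_2 = 5.25, w_2 = 3, h_2 = 4.75, cx_3 = 4.75, cy_3 = 12.25, cz_3 = 16.25, h_3 = 3.5, cx_4 = 16.75, cy_4 = 9.25, cz_4 = 6.75, d_4 = 4.25, h_4 = 5.25, cx_5 = 9.5, cz_5 = 11.75, r_5 = 3, h_5 = 7.25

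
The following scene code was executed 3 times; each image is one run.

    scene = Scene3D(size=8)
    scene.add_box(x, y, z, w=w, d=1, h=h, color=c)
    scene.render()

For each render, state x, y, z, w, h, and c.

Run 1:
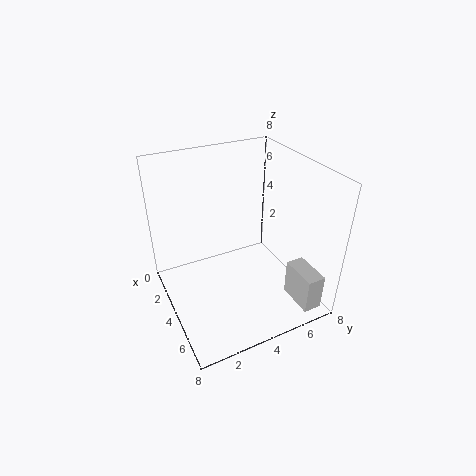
x = 6, y = 6, z = 1, w = 2, h = 2, c = 'lightgray'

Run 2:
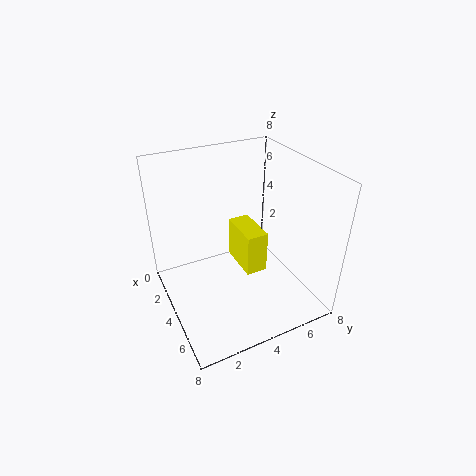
x = 5, y = 3, z = 4, w = 2, h = 2, c = 'yellow'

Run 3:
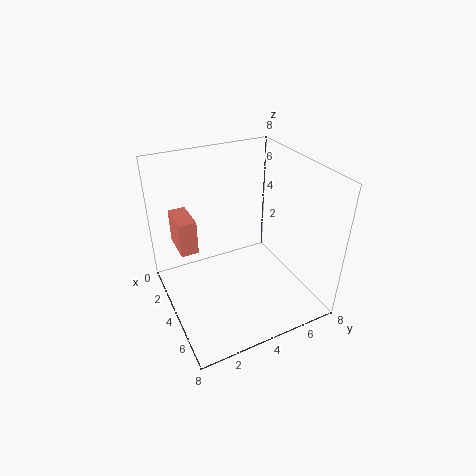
x = 1, y = 1, z = 3, w = 2, h = 2, c = 'salmon'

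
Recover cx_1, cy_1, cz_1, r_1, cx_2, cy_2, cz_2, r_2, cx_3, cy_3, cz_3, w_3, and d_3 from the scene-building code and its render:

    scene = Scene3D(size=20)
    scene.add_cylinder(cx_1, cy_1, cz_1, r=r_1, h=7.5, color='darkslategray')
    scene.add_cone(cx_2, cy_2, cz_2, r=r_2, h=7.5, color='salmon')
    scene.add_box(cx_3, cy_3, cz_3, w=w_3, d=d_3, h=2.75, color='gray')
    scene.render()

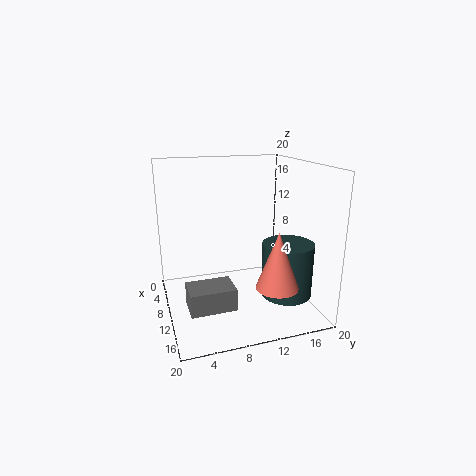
cx_1 = 13.5, cy_1 = 16, cz_1 = 2.25, r_1 = 3.5, cx_2 = 16.25, cy_2 = 13.25, cz_2 = 5, r_2 = 2.75, cx_3 = 14.5, cy_3 = 1.75, cz_3 = 4, w_3 = 3.75, d_3 = 5.5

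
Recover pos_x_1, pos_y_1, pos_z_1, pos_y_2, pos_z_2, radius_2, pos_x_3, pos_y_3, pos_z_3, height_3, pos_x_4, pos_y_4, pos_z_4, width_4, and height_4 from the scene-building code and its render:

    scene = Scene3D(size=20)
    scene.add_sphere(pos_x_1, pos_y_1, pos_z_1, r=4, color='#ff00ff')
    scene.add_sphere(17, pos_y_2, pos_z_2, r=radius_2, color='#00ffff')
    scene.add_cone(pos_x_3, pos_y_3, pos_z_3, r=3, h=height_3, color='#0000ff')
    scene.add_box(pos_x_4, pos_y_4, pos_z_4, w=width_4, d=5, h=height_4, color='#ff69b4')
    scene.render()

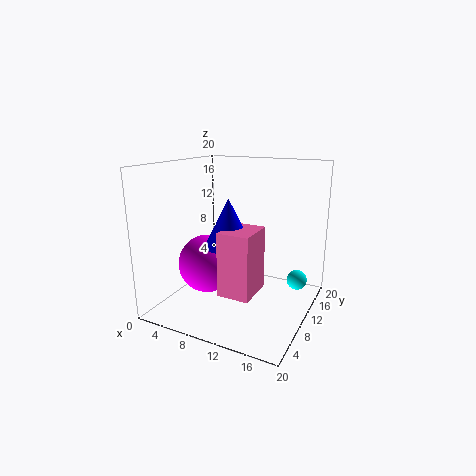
pos_x_1 = 6.5; pos_y_1 = 7.5; pos_z_1 = 6.5; pos_y_2 = 16; pos_z_2 = 2.5; radius_2 = 1.5; pos_x_3 = 11; pos_y_3 = 5.5; pos_z_3 = 10.5; height_3 = 6; pos_x_4 = 11; pos_y_4 = 2.5; pos_z_4 = 5; width_4 = 4; height_4 = 8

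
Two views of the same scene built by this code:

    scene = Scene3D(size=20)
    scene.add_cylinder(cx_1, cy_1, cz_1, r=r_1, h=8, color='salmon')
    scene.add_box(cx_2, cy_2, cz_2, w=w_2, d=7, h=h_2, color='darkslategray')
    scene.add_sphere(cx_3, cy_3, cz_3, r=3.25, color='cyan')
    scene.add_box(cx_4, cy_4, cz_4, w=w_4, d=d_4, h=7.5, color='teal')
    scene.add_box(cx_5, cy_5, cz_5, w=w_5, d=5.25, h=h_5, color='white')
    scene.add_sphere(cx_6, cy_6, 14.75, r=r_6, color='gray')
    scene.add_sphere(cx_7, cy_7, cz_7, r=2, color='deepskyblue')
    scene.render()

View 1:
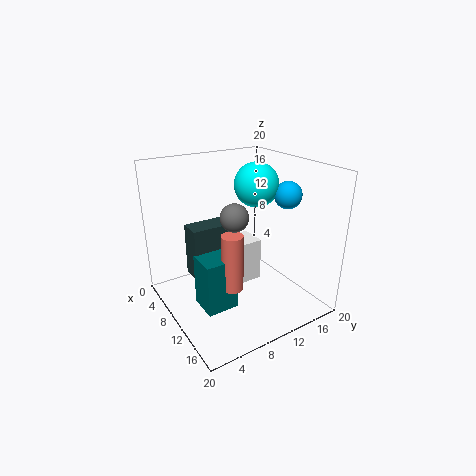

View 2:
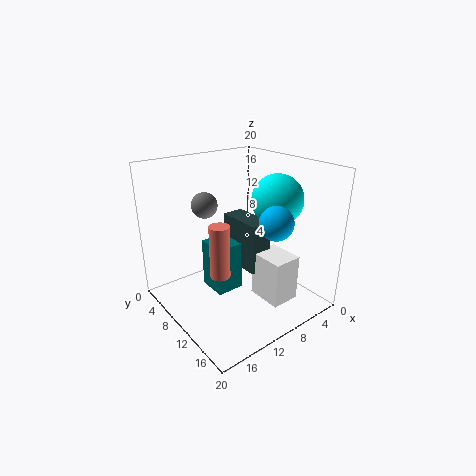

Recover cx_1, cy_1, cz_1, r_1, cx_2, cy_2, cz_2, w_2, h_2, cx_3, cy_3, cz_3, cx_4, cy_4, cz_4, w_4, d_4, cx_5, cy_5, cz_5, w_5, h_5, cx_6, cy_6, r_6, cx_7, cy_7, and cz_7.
cx_1 = 11.75, cy_1 = 8, cz_1 = 3.5, r_1 = 1.5, cx_2 = 5, cy_2 = 4.25, cz_2 = 4, w_2 = 3.25, h_2 = 7.5, cx_3 = 7.5, cy_3 = 14.75, cz_3 = 16.25, cx_4 = 8, cy_4 = 4, cz_4 = 0.5, w_4 = 4.25, d_4 = 4.5, cx_5 = 3.5, cy_5 = 10.5, cz_5 = 0.5, w_5 = 4.25, h_5 = 6.75, cx_6 = 13.5, cy_6 = 7.25, r_6 = 1.75, cx_7 = 10.75, cy_7 = 18, cz_7 = 15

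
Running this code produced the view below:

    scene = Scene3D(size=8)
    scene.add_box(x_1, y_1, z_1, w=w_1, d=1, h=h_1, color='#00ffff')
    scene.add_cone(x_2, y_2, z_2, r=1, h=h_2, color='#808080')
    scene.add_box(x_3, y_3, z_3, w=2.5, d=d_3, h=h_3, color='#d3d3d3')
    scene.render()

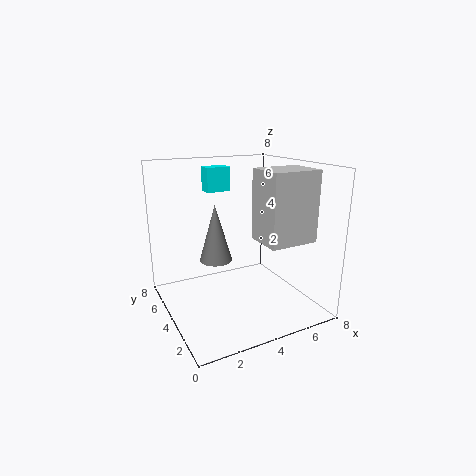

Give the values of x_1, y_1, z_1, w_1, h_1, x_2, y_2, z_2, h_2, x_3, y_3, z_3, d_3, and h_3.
x_1 = 3.5
y_1 = 7
z_1 = 6
w_1 = 1.5
h_1 = 1.5
x_2 = 3.5
y_2 = 6
z_2 = 2
h_2 = 3.5
x_3 = 4
y_3 = 0.5
z_3 = 4.5
d_3 = 2
h_3 = 3.5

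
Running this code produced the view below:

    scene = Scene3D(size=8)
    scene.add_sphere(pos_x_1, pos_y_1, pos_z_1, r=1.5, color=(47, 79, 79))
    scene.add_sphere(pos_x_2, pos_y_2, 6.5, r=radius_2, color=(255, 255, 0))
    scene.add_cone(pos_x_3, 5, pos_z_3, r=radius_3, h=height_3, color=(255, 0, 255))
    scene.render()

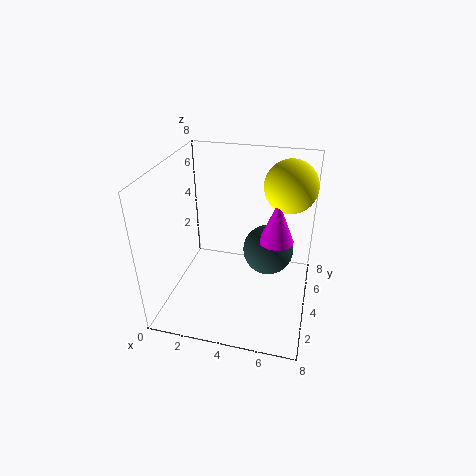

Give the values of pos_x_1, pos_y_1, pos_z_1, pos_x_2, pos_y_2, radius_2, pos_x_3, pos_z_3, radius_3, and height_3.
pos_x_1 = 5.5, pos_y_1 = 5.5, pos_z_1 = 2.5, pos_x_2 = 6.5, pos_y_2 = 6, radius_2 = 1.5, pos_x_3 = 6, pos_z_3 = 3.5, radius_3 = 1, height_3 = 2.5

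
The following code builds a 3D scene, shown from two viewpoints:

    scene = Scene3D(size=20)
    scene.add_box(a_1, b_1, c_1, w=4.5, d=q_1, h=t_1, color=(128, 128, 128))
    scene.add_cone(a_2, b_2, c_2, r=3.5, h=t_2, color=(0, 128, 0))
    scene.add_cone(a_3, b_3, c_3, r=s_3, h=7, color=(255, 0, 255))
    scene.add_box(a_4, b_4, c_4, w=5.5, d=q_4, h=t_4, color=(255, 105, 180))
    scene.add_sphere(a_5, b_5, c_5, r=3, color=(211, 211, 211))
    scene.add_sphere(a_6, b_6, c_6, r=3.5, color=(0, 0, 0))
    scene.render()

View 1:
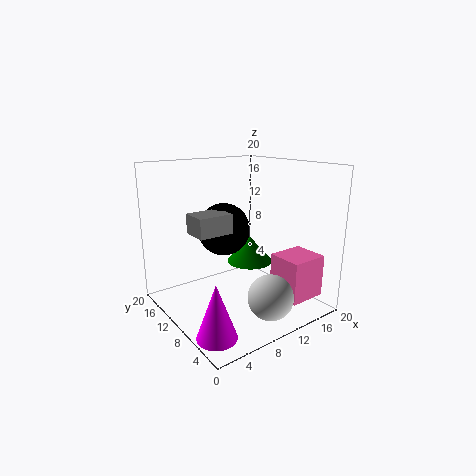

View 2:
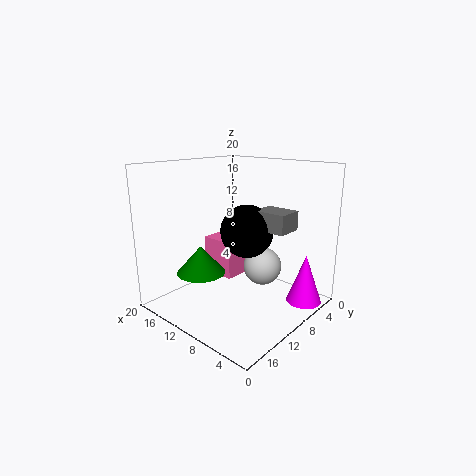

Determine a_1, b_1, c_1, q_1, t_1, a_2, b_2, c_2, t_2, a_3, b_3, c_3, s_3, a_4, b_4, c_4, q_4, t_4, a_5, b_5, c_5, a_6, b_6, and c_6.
a_1 = 2.5; b_1 = 7; c_1 = 12; q_1 = 3.5; t_1 = 2.5; a_2 = 14.5; b_2 = 13; c_2 = 4.5; t_2 = 4; a_3 = 2.5; b_3 = 4; c_3 = 0.5; s_3 = 2.5; a_4 = 14; b_4 = 2.5; c_4 = 1.5; q_4 = 5; t_4 = 6; a_5 = 10.5; b_5 = 3.5; c_5 = 3.5; a_6 = 8; b_6 = 10.5; c_6 = 11.5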